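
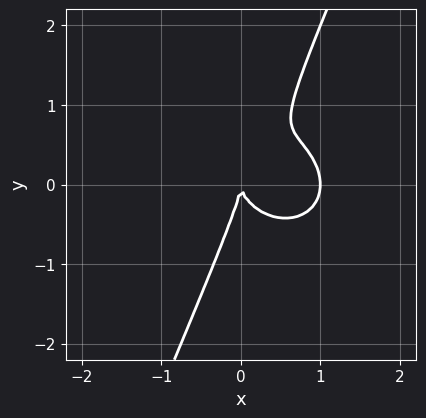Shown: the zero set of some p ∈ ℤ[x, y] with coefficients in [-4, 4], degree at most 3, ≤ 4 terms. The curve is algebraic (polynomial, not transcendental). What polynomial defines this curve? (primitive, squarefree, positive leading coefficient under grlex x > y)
2*x^3 + 2*x*y^2 - y^3 - 2*x^2

1. Degree: a generic line meets the curve in up to 3 points, so deg p = 3.
2. From the axis intercepts and sections: the x-axis gridline crossings are at x ∈ {0, 1}; it meets the y-axis at y = 0 (among the integer gridlines).
3. Together with the visible shape, these determine p as stated.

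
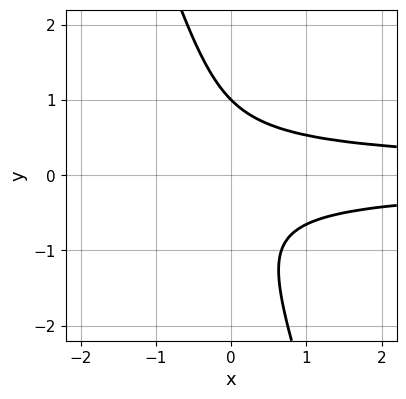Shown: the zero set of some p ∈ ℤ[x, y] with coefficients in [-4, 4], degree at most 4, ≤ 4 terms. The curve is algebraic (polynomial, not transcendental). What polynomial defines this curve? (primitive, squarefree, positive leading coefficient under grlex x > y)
First, deg p = 3. No degree-2 curve has this shape.
Then, against the integer gridlines: it crosses the y-axis at the gridline y = 1; it misses every integer gridline on the x-axis.
Finally, putting this together gives p.

3*x*y^2 + y^3 - 1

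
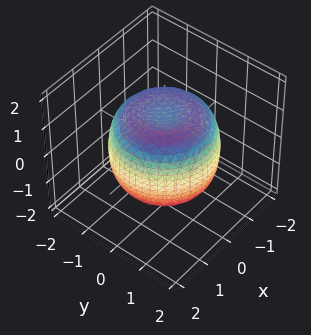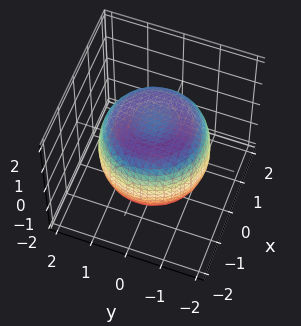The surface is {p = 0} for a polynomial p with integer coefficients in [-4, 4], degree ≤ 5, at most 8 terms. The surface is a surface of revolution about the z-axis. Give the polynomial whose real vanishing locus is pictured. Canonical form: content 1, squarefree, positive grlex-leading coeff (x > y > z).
2*x^4 + 4*x^2*y^2 + 2*y^4 - 3*x^2 - 3*y^2 + 3*z^2 - 3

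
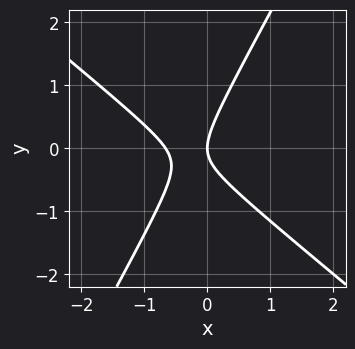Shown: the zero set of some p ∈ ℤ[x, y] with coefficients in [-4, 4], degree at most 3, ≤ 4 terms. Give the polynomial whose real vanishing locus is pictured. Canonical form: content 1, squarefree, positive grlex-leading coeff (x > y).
3*x^2 + 2*x*y - 2*y^2 + 2*x

(a) Degree: the shape is more complex than any degree-1 curve, so deg p = 2.
(b) From the axis intercepts and sections: it crosses the x-axis at the gridline x = 0; it meets the y-axis at y = 0 (among the integer gridlines).
(c) These observations pin down the coefficients.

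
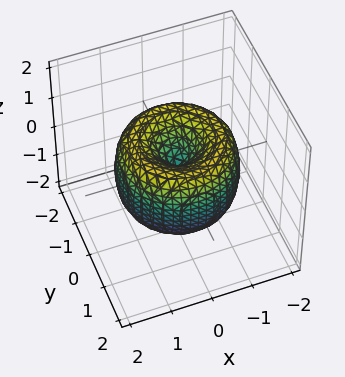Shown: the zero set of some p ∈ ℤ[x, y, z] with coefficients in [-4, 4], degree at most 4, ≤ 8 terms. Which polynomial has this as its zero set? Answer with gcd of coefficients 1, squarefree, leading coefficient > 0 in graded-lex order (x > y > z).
x^4 + 2*x^2*y^2 + y^4 - 2*x^2 - 2*y^2 + z^2

First, degree: the shape is more complex than any degree-3 surface, so deg p = 4.
Next, symmetry: the surface is invariant under rotation about z: p = q(x² + y², z).
Then, checking where it meets the axes: it crosses the x-axis at the gridline x = 0; a circular section at z = -1 has radius exactly 1; one y-axis crossing is at y = 0; it meets the z-axis at z = 0 (among the integer gridlines).
Finally, the integer polynomial consistent with all of this is the stated p.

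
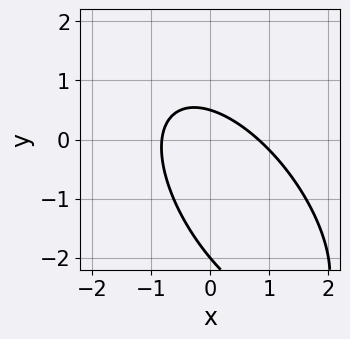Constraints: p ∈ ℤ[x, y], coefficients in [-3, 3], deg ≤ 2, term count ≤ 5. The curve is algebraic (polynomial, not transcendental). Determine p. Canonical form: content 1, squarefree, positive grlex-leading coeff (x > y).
1. Degree: a generic line meets the curve in up to 2 points, so deg p = 2.
2. From the visible intercepts: one y-axis crossing is at y = -2.
3. Fitting integer coefficients to these (and the overall shape) gives p.

3*x^2 + 3*x*y + 2*y^2 + 3*y - 2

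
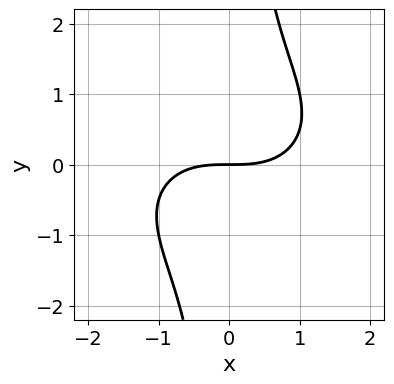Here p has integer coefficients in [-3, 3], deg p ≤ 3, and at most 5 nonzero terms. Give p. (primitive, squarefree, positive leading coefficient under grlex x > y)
deg p = 3.
Observable constraints: one x-axis crossing is at x = 0; it meets the y-axis at y = 0 (among the integer gridlines).
These observations pin down the coefficients.

x^3 + 2*x*y^2 - 3*y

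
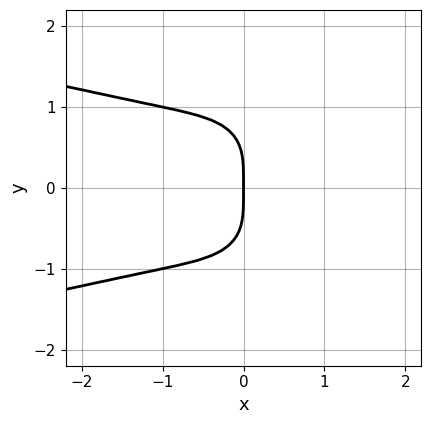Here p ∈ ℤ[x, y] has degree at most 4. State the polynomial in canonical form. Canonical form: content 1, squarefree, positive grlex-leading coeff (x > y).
3*x^2*y^2 + 2*y^4 + 2*x^3 + 3*x

deg p = 4. No degree-3 curve has this shape.
Symmetries: mirror symmetry y ↦ −y ⇒ only even powers of y.
Against the integer gridlines: one y-axis crossing is at y = 0; it meets the x-axis at x = 0 (among the integer gridlines).
Together with the visible shape, these determine p as stated.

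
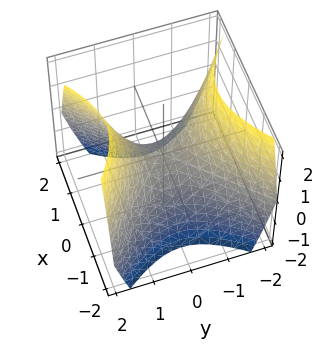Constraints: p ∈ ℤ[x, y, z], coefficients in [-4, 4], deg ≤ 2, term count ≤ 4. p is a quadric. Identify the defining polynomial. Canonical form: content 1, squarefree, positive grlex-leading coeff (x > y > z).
Degree: a saddle surface; a quadric, so deg p = 2.
Symmetries: mirror symmetry y ↦ −y ⇒ only even powers of y; it's symmetric under x → −x, forcing even powers of x.
From the visible intercepts: one y-axis crossing is at y = 0; it meets the x-axis at x = 0 (among the integer gridlines); it crosses the z-axis at the gridline z = 0.
Fitting integer coefficients to these (and the overall shape) gives p.

x^2 - y^2 + z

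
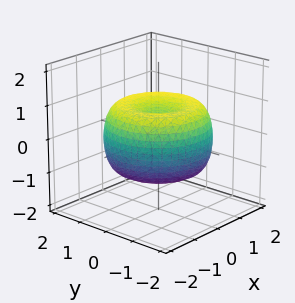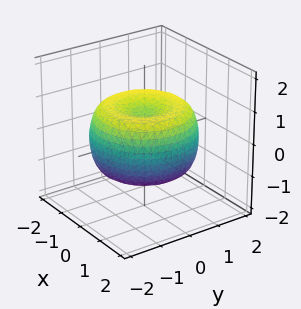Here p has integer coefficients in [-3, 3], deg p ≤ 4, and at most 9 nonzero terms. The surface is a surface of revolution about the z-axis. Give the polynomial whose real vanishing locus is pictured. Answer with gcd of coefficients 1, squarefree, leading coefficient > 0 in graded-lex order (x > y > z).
x^4 + 2*x^2*y^2 + y^4 - 2*x^2 - 2*y^2 + 2*z^2 - 1

The degree is 4 — no degree-3 surface has this shape.
Symmetries: every cross-section ⟂ z is a circle, so x, y appear only via x² + y².
Reading off the gridlines: a circular section at z = 1 has radius exactly 1.
These observations pin down the coefficients.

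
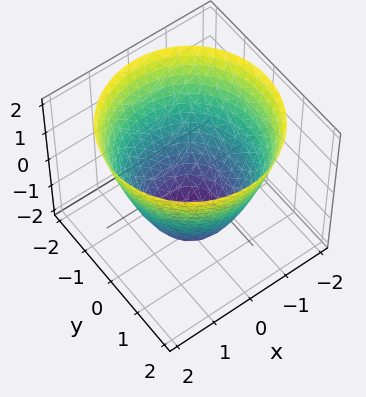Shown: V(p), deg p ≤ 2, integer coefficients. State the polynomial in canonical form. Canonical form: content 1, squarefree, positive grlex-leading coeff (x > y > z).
x^2 + y^2 - z - 2

deg p = 2.
Symmetries: the surface is invariant under rotation about z: p = q(x² + y², z).
From the visible intercepts: it meets the z-axis at z = -2 (among the integer gridlines); a circular section at z = -1 has radius exactly 1.
Putting this together gives p.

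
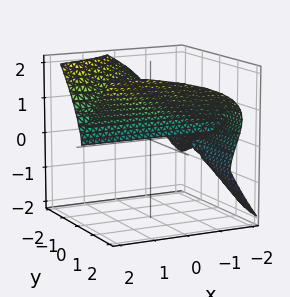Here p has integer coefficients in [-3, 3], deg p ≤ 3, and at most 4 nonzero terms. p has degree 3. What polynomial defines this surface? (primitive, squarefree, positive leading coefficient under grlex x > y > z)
1. The degree is 3 — no degree-2 surface has this shape.
2. From the visible intercepts: it crosses the z-axis at the gridline z = 0; the visible x-axis segment lies entirely on the surface.
3. Together with the visible shape, these determine p as stated.

2*x*y^2 - x*y*z - 2*z^3 + 3*y^2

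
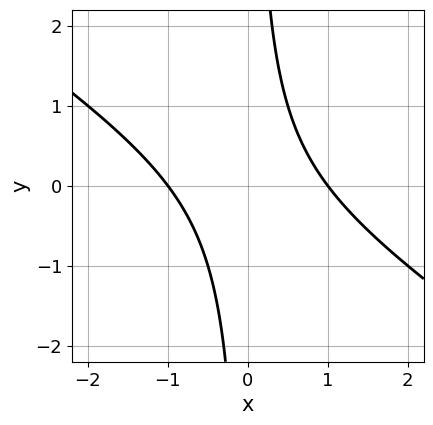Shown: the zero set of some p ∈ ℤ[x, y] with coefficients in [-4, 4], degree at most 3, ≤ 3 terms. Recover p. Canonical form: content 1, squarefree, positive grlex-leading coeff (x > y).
2*x^2 + 3*x*y - 2

1. Degree: a generic line meets the curve in up to 2 points, so deg p = 2.
2. From the visible intercepts: the curve avoids every integer y-axis point in the box; the x-axis gridline crossings are at x ∈ {-1, 1}.
3. Fitting integer coefficients to these (and the overall shape) gives p.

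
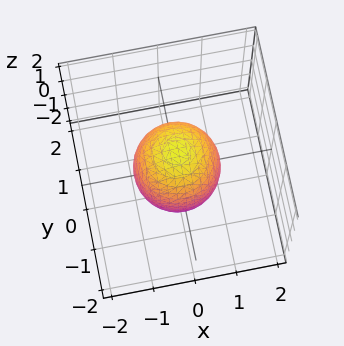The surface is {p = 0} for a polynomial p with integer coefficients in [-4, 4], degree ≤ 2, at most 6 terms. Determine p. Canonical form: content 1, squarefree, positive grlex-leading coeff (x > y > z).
First, the degree is 2 — no degree-1 surface has this shape.
Then, symmetry: the z-axis is an axis of rotation, so x and y enter only as x² + y².
Next, against the integer gridlines: the x-axis gridline crossings are at x ∈ {-1, 1}; a circular section at z = 1 has radius between 0 and 1; the y-axis gridline crossings are at y ∈ {-1, 1}.
Finally, matching integer coefficients to the picture gives p.

2*x^2 + 2*y^2 + z^2 - 2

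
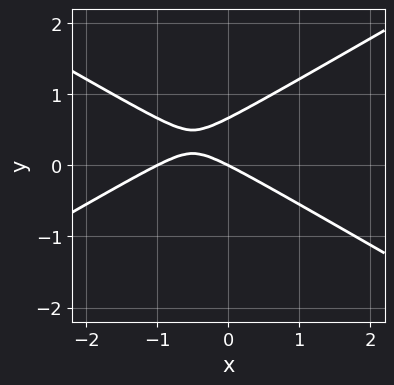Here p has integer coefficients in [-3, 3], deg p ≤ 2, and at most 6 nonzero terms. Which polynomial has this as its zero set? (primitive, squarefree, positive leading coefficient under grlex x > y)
x^2 - 3*y^2 + x + 2*y

First, deg p = 2. A generic line meets the curve in up to 2 points.
Next, from the visible intercepts: it crosses the y-axis at the gridline y = 0; the x-axis gridline crossings are at x ∈ {-1, 0}.
Finally, matching integer coefficients to the picture gives p.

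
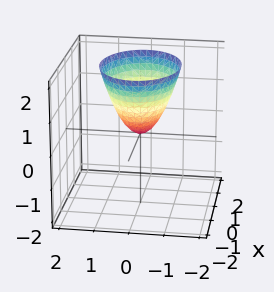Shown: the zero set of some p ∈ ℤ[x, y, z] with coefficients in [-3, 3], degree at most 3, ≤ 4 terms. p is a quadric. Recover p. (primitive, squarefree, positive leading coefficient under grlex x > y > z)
(a) The degree is 2 — a single bowl opening along one axis; a quadric.
(b) Symmetries: it's symmetric under x → −x, forcing even powers of x; the y ↦ −y reflection is a symmetry, so y appears only in even powers.
(c) Against the integer gridlines: it meets the x-axis at x = 0 (among the integer gridlines); it crosses the z-axis at the gridline z = 0; one y-axis crossing is at y = 0.
(d) Matching integer coefficients to the picture gives p.

2*x^2 + 3*y^2 - 2*z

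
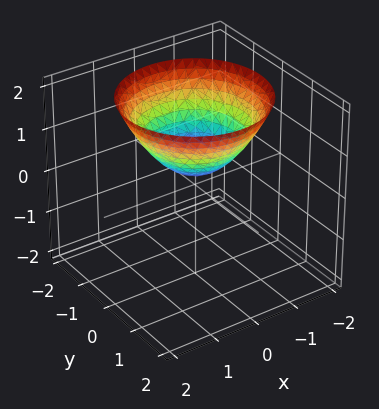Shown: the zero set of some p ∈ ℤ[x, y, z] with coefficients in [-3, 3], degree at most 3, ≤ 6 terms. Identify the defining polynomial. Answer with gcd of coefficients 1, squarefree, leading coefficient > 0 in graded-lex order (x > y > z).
2*x^2 + 2*y^2 - 3*z + 1

First, the degree is 2 — a generic line meets the surface in up to 2 points.
Next, by symmetry, the surface is invariant under rotation about z: p = q(x² + y², z).
Then, observable constraints: the surface avoids every integer y-axis point in the box; it misses every integer gridline on the x-axis.
Finally, matching integer coefficients to the picture gives p.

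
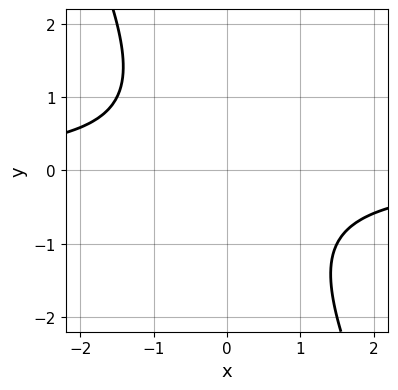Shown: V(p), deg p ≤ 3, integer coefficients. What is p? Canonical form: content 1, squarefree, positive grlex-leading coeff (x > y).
(a) deg p = 2. The shape is more complex than any degree-1 curve.
(b) From the axis intercepts and sections: no y-intercept at any integer in the box; the curve avoids every integer x-axis point in the box.
(c) Matching integer coefficients to the picture gives p.

2*x*y + y^2 + 2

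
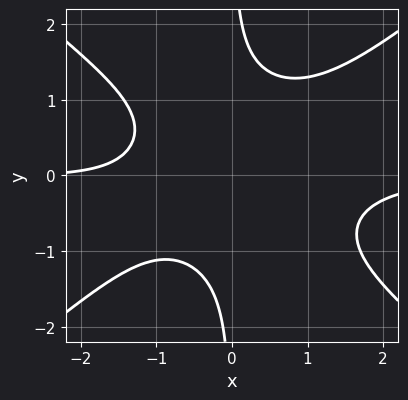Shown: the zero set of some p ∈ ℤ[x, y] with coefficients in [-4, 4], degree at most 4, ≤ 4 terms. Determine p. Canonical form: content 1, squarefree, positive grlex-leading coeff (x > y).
2*x^3*y - 3*x*y^3 + x + 3

1. Degree: the shape is more complex than any degree-3 curve, so deg p = 4.
2. From the visible intercepts: it misses every integer gridline on the y-axis; the curve avoids every integer x-axis point in the box.
3. Fitting integer coefficients to these (and the overall shape) gives p.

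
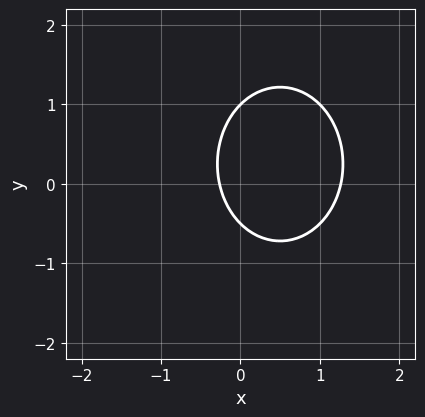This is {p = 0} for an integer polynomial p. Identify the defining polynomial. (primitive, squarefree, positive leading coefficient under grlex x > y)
1. Degree: the shape is more complex than any degree-1 curve, so deg p = 2.
2. From the visible intercepts: it meets the y-axis at y = 1 (among the integer gridlines).
3. Fitting integer coefficients to these (and the overall shape) gives p.

3*x^2 + 2*y^2 - 3*x - y - 1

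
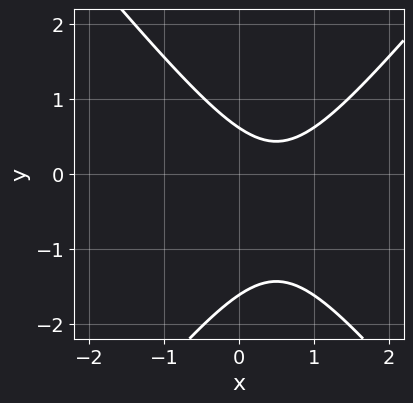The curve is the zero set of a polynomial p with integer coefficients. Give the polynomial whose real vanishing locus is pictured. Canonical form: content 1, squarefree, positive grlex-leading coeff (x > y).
First, deg p = 2. A generic line meets the curve in up to 2 points.
Then, from the axis intercepts and sections: it misses every integer gridline on the x-axis.
Finally, putting this together gives p.

3*x^2 - 2*y^2 - 3*x - 2*y + 2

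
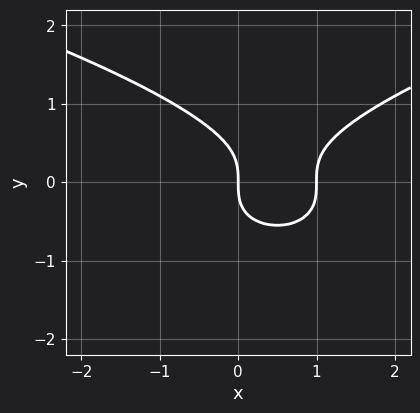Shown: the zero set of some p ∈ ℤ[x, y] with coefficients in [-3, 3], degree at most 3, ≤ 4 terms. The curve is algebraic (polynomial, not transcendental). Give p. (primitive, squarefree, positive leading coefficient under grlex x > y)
First, degree: no degree-2 curve has this shape, so deg p = 3.
Next, against the integer gridlines: among the integer gridlines, it crosses the x-axis at x ∈ {0, 1}; it crosses the y-axis at the gridline y = 0.
Finally, matching integer coefficients to the picture gives p.

3*y^3 - 2*x^2 + 2*x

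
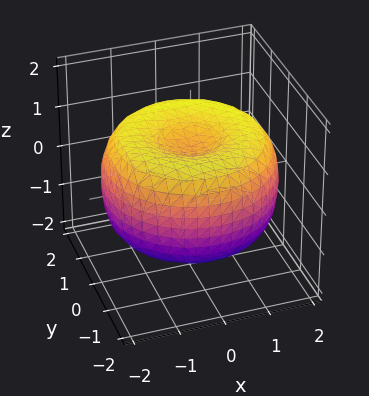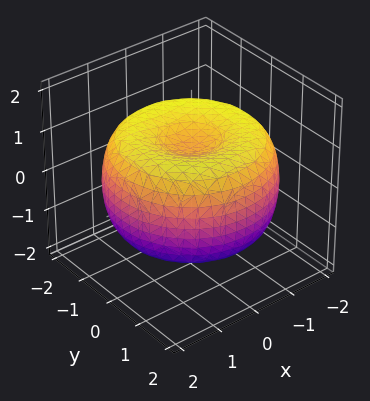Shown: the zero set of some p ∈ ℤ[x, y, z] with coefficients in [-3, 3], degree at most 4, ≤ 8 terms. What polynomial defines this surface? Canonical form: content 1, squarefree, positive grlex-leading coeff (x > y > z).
x^4 + 2*x^2*y^2 + y^4 - 3*x^2 - 3*y^2 + 3*z^2 - 2

The degree is 4 — a generic line meets the surface in up to 4 points.
Symmetries: the z-axis is an axis of rotation, so x and y enter only as x² + y².
From the axis intercepts and sections: a circular section at z = -1 has radius between 0 and 1.
Matching integer coefficients to the picture gives p.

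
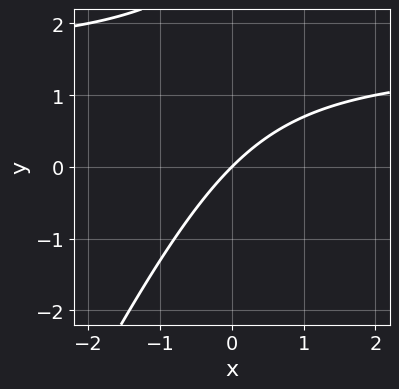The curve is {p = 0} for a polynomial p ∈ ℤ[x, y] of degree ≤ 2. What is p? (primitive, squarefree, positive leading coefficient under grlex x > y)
First, deg p = 2.
Then, against the integer gridlines: it crosses the y-axis at the gridline y = 0; it meets the x-axis at x = 0 (among the integer gridlines).
Finally, together with the visible shape, these determine p as stated.

2*x*y - y^2 - 3*x + 3*y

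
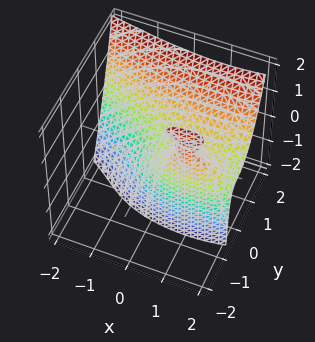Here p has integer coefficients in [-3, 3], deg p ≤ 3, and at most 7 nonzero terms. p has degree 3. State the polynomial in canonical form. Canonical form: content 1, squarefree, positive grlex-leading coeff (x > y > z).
The degree is 3 — a generic line meets the surface in up to 3 points.
Checking where it meets the axes: it crosses the y-axis at the gridline y = 0; it meets the z-axis at z = 0 (among the integer gridlines); the x-axis gridline crossings are at x ∈ {0, 2}.
Solving for integer coefficients yields p as stated.

3*y^3 - x^2 - 3*y*z + 2*x - 2*z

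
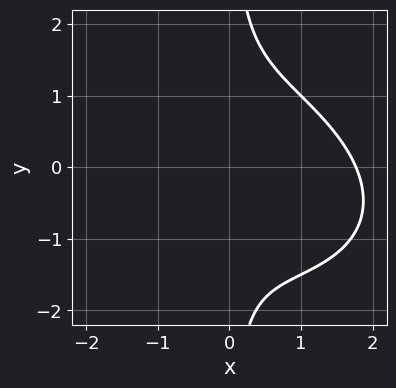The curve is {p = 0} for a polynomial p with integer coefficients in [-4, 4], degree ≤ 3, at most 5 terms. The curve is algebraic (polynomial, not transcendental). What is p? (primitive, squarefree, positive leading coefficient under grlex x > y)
(a) Degree: the shape is more complex than any degree-2 curve, so deg p = 3.
(b) From the axis intercepts and sections: no y-intercept at any integer in the box.
(c) Fitting integer coefficients to these (and the overall shape) gives p.

x^3 + x^2*y + 2*x*y^2 - 2*x - 2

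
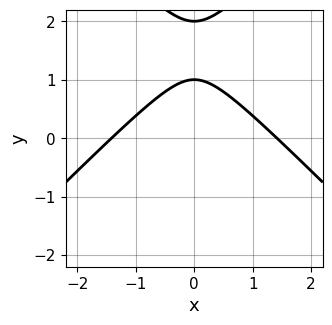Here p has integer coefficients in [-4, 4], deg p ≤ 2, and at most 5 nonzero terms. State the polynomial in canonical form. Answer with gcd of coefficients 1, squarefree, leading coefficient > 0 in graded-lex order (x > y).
x^2 - y^2 + 3*y - 2

1. Degree: a generic line meets the curve in up to 2 points, so deg p = 2.
2. Symmetries: mirror symmetry x ↦ −x ⇒ only even powers of x.
3. Observable constraints: among the integer gridlines, it crosses the y-axis at y ∈ {1, 2}.
4. Solving for integer coefficients yields p as stated.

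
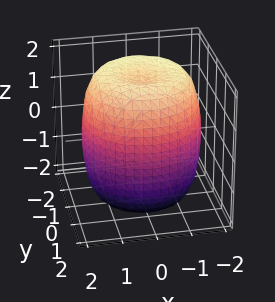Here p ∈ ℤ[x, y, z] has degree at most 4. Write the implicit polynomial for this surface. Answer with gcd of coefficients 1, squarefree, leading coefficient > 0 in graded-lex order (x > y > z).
1. deg p = 4. No degree-3 surface has this shape.
2. Symmetries: rotational symmetry about the z-axis ⇒ p depends on x, y only through x² + y².
3. From the visible intercepts: a circular section at z = 2 has radius exactly 1.
4. Matching integer coefficients to the picture gives p.

x^4 + 2*x^2*y^2 + y^4 - 2*x^2 - 2*y^2 + z^2 - 3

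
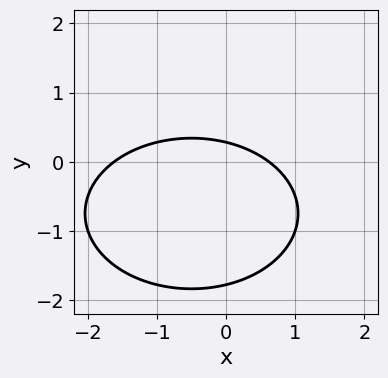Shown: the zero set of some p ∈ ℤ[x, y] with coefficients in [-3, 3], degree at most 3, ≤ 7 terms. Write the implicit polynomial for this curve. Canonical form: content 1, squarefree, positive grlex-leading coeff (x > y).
x^2 + 2*y^2 + x + 3*y - 1

(a) The degree is 2 — a generic line meets the curve in up to 2 points.
(b) Matching integer coefficients to the picture gives p.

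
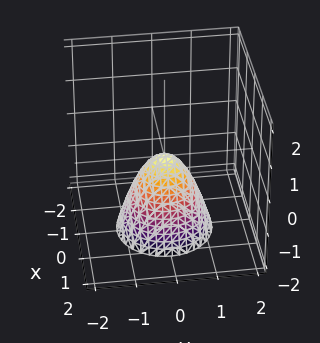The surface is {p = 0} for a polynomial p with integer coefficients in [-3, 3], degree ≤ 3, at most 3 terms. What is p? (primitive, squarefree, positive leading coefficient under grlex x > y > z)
3*x^2 + 3*y^2 + 2*z

The degree is 2 — a paraboloid; a quadric.
Symmetry: the z-axis is an axis of rotation, so x and y enter only as x² + y².
Reading off the gridlines: a circular section at z = -2 has radius between 1 and 2; it meets the z-axis at z = 0 (among the integer gridlines); one y-axis crossing is at y = 0.
Together with the visible shape, these determine p as stated.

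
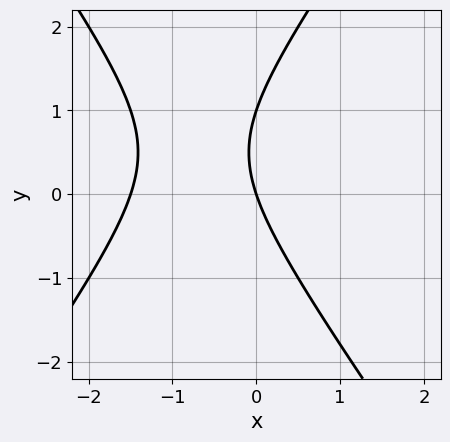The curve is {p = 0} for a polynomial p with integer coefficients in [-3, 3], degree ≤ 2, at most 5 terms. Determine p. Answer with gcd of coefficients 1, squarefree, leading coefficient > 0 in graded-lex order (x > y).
2*x^2 - y^2 + 3*x + y

(a) Degree: a generic line meets the curve in up to 2 points, so deg p = 2.
(b) Reading off the gridlines: one x-axis crossing is at x = 0; the y-axis gridline crossings are at y ∈ {0, 1}.
(c) Assembling these constraints gives the stated polynomial.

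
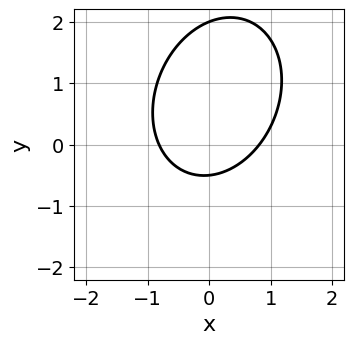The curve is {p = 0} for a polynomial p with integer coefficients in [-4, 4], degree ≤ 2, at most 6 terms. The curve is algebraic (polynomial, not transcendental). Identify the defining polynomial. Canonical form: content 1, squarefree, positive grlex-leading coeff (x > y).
3*x^2 - x*y + 2*y^2 - 3*y - 2

First, degree: a generic line meets the curve in up to 2 points, so deg p = 2.
Then, from the axis intercepts and sections: it crosses the y-axis at the gridline y = 2.
Finally, fitting integer coefficients to these (and the overall shape) gives p.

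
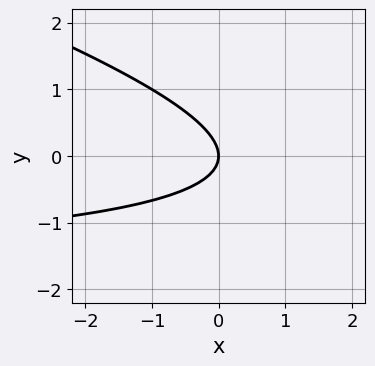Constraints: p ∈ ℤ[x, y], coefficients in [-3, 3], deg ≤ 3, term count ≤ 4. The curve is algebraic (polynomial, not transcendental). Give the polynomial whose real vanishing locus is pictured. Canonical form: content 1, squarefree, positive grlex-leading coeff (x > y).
Degree: the shape is more complex than any degree-1 curve, so deg p = 2.
Against the integer gridlines: it meets the x-axis at x = 0 (among the integer gridlines); it meets the y-axis at y = 0 (among the integer gridlines).
Assembling these constraints gives the stated polynomial.

x*y + 3*y^2 + 2*x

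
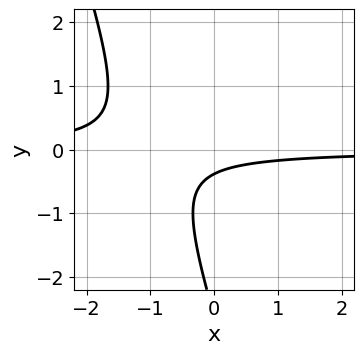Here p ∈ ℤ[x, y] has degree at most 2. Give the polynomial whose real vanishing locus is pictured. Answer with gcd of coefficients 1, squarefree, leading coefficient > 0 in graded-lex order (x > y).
3*x*y + y^2 + 3*y + 1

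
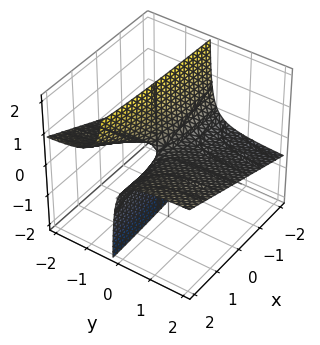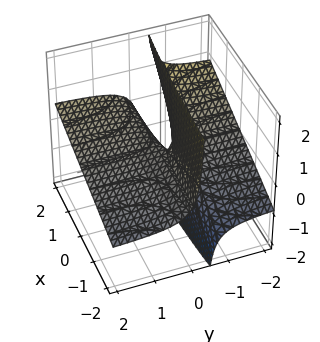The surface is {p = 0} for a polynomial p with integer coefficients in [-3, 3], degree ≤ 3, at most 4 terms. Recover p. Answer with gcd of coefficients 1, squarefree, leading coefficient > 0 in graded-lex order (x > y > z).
First, the degree is 2 — no degree-1 surface has this shape.
Next, from the axis intercepts and sections: one z-axis crossing is at z = 0; every point of the x-axis in the box is on the surface; the visible y-axis segment lies entirely on the surface.
Finally, these observations pin down the coefficients.

x*y - 3*y*z - z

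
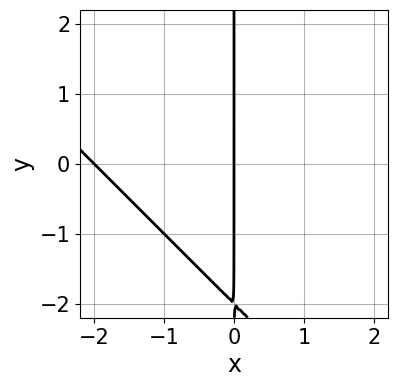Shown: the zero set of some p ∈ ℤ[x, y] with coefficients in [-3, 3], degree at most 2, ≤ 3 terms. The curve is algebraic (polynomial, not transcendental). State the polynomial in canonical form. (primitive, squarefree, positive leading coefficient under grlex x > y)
x^2 + x*y + 2*x

The degree is 2 — no degree-1 curve has this shape.
Reading off the gridlines: every point of the y-axis in the box is on the curve; among the integer gridlines, it crosses the x-axis at x ∈ {-2, 0}.
Together with the visible shape, these determine p as stated.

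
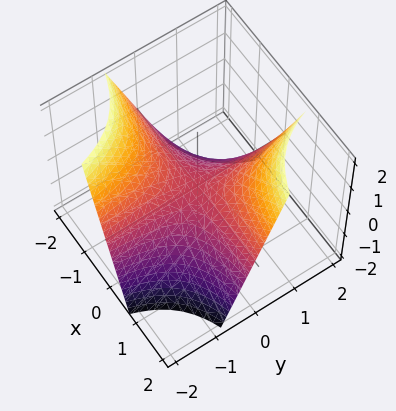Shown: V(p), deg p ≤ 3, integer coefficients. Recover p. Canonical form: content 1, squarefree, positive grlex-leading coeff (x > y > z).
4*x*y - 3*z

The degree is 2 — the shape is more complex than any degree-1 surface.
From the visible intercepts: it crosses the z-axis at the gridline z = 0; the visible y-axis segment lies entirely on the surface; every point of the x-axis in the box is on the surface.
Putting this together gives p.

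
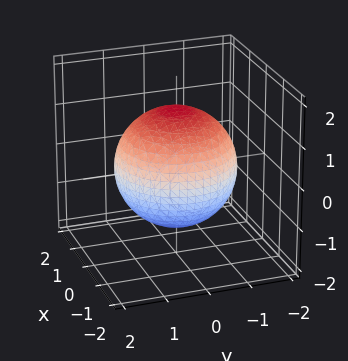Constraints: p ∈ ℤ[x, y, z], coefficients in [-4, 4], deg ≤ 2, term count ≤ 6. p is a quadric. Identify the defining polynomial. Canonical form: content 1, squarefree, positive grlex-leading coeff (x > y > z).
The degree is 2 — a closed, bounded, convex surface; a quadric.
Symmetry: the z-axis is an axis of rotation, so x and y enter only as x² + y²; mirror symmetry z ↦ −z ⇒ only even powers of z.
From the visible intercepts: a circular section at z = 1 has radius exactly 1.
Solving for integer coefficients yields p as stated.

x^2 + y^2 + z^2 - 2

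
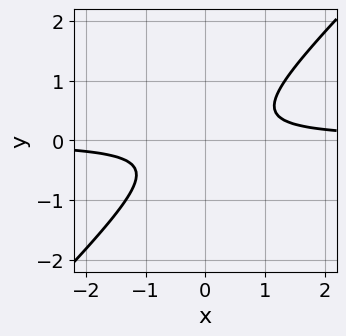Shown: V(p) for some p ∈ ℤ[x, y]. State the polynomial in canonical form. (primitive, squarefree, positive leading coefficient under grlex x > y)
3*x*y - 3*y^2 - 1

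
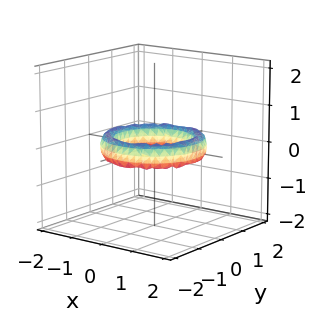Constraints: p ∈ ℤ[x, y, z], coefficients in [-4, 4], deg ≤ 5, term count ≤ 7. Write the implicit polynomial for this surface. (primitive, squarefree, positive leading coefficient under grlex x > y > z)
First, deg p = 4. No degree-3 surface has this shape.
Next, by symmetry, the z-axis is an axis of rotation, so x and y enter only as x² + y².
Next, against the integer gridlines: it misses every integer gridline on the z-axis; a circular section at z = 0 has radius exactly 1; the x-axis gridline crossings are at x ∈ {-1, 1}; the y-axis gridline crossings are at y ∈ {-1, 1}.
Finally, these observations pin down the coefficients.

x^4 + 2*x^2*y^2 + y^4 - 3*x^2 - 3*y^2 + 2*z^2 + 2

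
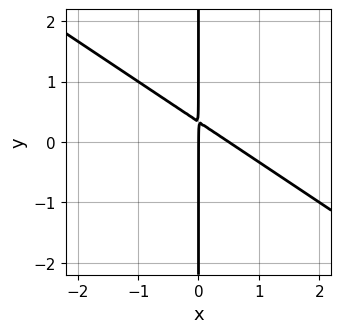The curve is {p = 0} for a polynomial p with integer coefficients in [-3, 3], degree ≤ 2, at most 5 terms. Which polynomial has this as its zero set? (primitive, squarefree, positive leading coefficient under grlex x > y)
(a) Degree: the shape is more complex than any degree-1 curve, so deg p = 2.
(b) Reading off the gridlines: the visible y-axis segment lies entirely on the curve; it meets the x-axis at x = 0 (among the integer gridlines).
(c) Matching integer coefficients to the picture gives p.

2*x^2 + 3*x*y - x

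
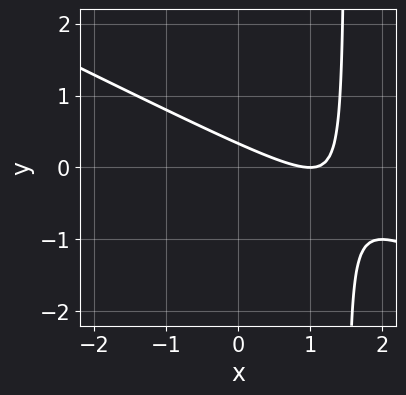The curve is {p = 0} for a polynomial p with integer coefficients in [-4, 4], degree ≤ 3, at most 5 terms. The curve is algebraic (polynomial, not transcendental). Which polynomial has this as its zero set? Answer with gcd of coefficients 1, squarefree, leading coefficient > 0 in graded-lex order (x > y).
x^2 + 2*x*y - 2*x - 3*y + 1

First, the degree is 2 — no degree-1 curve has this shape.
Next, from the axis intercepts and sections: it meets the x-axis at x = 1 (among the integer gridlines).
Finally, fitting integer coefficients to these (and the overall shape) gives p.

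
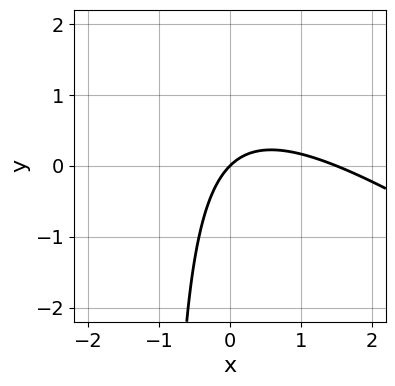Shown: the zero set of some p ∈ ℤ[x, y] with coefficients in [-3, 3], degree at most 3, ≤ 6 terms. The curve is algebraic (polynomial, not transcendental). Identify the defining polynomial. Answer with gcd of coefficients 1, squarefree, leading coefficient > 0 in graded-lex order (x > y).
2*x^2 + 3*x*y - 3*x + 3*y

(a) deg p = 2. No degree-1 curve has this shape.
(b) From the axis intercepts and sections: one y-axis crossing is at y = 0; it crosses the x-axis at the gridline x = 0.
(c) Matching integer coefficients to the picture gives p.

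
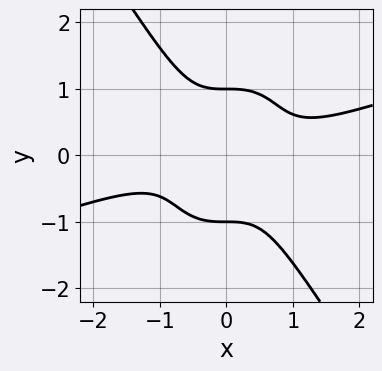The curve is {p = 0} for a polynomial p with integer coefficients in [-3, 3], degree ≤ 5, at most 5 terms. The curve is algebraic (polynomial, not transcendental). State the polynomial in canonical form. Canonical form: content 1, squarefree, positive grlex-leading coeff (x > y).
1. Degree: the shape is more complex than any degree-3 curve, so deg p = 4.
2. From the axis intercepts and sections: it misses every integer gridline on the x-axis; the y-axis gridline crossings are at y ∈ {-1, 1}.
3. Putting this together gives p.

x^4 - 3*x^3*y - y^4 + 1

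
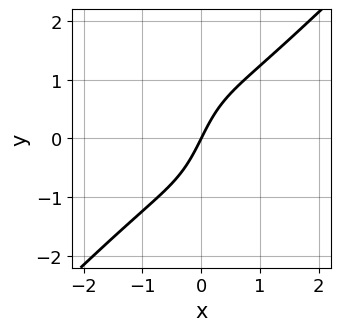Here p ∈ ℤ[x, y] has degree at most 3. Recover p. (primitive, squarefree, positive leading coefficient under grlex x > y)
1. deg p = 3. No degree-2 curve has this shape.
2. From the axis intercepts and sections: it meets the x-axis at x = 0 (among the integer gridlines); one y-axis crossing is at y = 0.
3. These observations pin down the coefficients.

2*x^3 - x^2*y - x*y^2 + 2*x - y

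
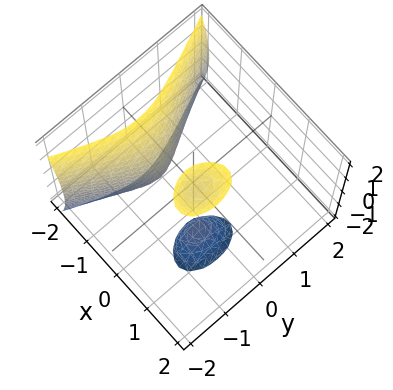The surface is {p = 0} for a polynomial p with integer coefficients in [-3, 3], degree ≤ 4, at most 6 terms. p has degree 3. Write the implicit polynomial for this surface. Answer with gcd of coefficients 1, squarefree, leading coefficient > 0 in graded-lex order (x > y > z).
First, I count 3 distinct pieces.
Next, degree: the shape is more complex than any degree-2 surface, so deg p = 3.
Then, from the visible intercepts: it misses every integer gridline on the y-axis; no z-intercept at any integer in the box.
Finally, putting this together gives p.

3*x^3 - x*z^2 + 3*y^2 + 2*y + 1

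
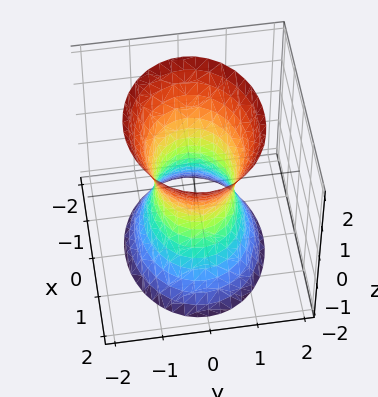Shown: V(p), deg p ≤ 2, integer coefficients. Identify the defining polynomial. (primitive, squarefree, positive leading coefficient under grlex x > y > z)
deg p = 2. An hourglass — one-sheet hyperboloid; a quadric.
Symmetries: the y ↦ −y reflection is a symmetry, so y appears only in even powers; mirror symmetry x ↦ −x ⇒ only even powers of x; mirror symmetry z ↦ −z ⇒ only even powers of z.
Reading off the gridlines: among the integer gridlines, it crosses the x-axis at x ∈ {-1, 1}; it misses every integer gridline on the z-axis.
Fitting integer coefficients to these (and the overall shape) gives p.

2*x^2 + 3*y^2 - z^2 - 2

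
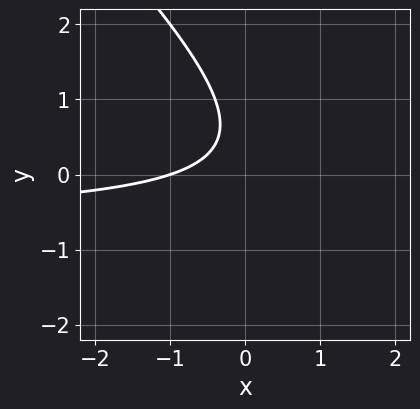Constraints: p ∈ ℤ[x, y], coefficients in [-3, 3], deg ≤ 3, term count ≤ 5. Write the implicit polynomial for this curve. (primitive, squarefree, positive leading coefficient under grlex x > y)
3*x*y + 3*y^2 + 2*x - 3*y + 2

1. deg p = 2. The shape is more complex than any degree-1 curve.
2. From the axis intercepts and sections: no y-intercept at any integer in the box; it meets the x-axis at x = -1 (among the integer gridlines).
3. The integer polynomial consistent with all of this is the stated p.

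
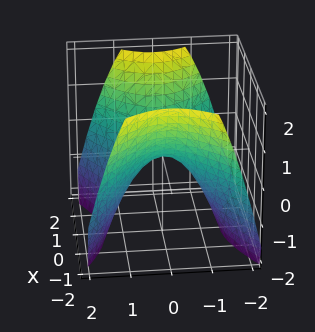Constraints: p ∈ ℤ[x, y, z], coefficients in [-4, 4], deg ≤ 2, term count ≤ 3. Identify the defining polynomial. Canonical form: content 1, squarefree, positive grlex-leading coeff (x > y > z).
(a) Degree: a hyperbolic paraboloid; a quadric, so deg p = 2.
(b) Symmetries: it's symmetric under x → −x, forcing even powers of x; it's symmetric under y → −y, forcing even powers of y.
(c) Checking where it meets the axes: one x-axis crossing is at x = 0; it meets the z-axis at z = 0 (among the integer gridlines); it meets the y-axis at y = 0 (among the integer gridlines).
(d) Together with the visible shape, these determine p as stated.

2*x^2 - 3*y^2 - 3*z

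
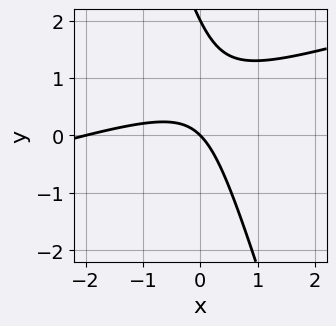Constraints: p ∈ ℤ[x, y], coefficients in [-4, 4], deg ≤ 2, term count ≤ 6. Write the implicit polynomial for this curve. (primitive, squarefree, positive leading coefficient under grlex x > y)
x^2 - 3*x*y - y^2 + 2*x + 2*y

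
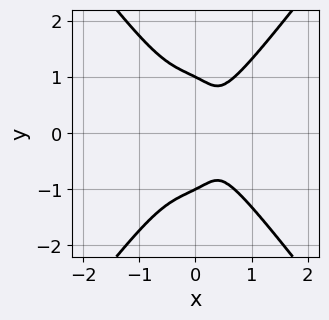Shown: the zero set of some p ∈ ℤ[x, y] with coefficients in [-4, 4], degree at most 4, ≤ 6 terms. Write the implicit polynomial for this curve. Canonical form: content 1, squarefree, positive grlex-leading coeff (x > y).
First, the degree is 4 — the shape is more complex than any degree-3 curve.
Next, symmetries: mirror symmetry y ↦ −y ⇒ only even powers of y.
Then, checking where it meets the axes: among the integer gridlines, it crosses the y-axis at y ∈ {-1, 1}.
Finally, assembling these constraints gives the stated polynomial.

3*x^4 - y^4 - x*y^2 + y^2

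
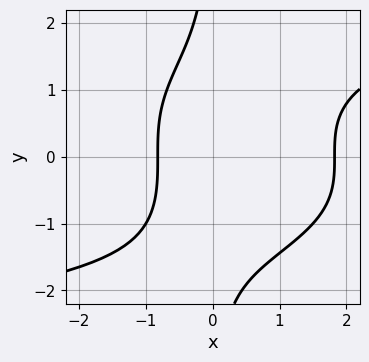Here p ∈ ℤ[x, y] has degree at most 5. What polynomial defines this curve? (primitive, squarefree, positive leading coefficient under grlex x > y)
Degree: a generic line meets the curve in up to 4 points, so deg p = 4.
From the visible intercepts: it misses every integer gridline on the y-axis.
Fitting integer coefficients to these (and the overall shape) gives p.

x*y^3 - 2*x^2 + 2*x + 3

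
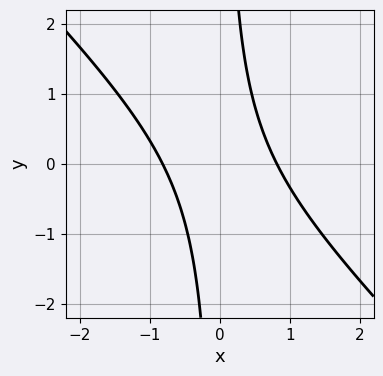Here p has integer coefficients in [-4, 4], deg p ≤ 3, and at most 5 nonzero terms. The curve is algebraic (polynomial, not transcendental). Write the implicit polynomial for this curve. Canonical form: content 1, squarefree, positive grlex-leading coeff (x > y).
(a) The degree is 2 — the shape is more complex than any degree-1 curve.
(b) Checking where it meets the axes: the curve avoids every integer y-axis point in the box.
(c) The integer polynomial consistent with all of this is the stated p.

3*x^2 + 3*x*y - 2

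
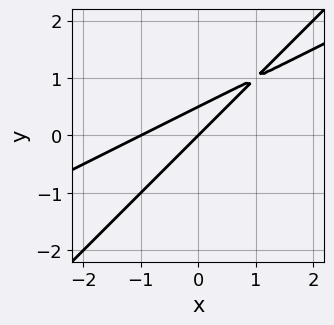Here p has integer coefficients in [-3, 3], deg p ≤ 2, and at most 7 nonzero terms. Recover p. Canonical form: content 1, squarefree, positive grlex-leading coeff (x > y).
x^2 - 3*x*y + 2*y^2 + x - y

(a) Degree: a generic line meets the curve in up to 2 points, so deg p = 2.
(b) From the visible intercepts: it meets the y-axis at y = 0 (among the integer gridlines); the x-axis gridline crossings are at x ∈ {-1, 0}.
(c) Fitting integer coefficients to these (and the overall shape) gives p.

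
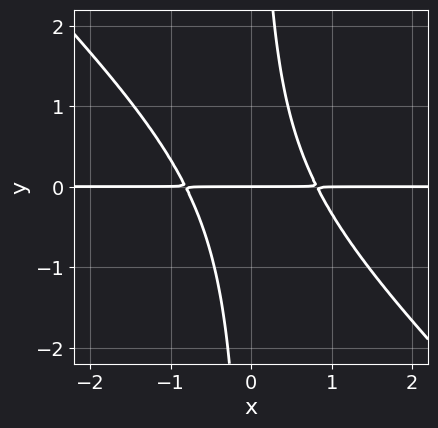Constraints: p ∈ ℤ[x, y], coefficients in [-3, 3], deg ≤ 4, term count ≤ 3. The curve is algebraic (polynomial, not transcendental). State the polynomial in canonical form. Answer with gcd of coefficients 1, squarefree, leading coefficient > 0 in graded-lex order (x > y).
3*x^2*y + 3*x*y^2 - 2*y

(a) The degree is 3 — the shape is more complex than any degree-2 curve.
(b) From the visible intercepts: every point of the x-axis in the box is on the curve; one y-axis crossing is at y = 0.
(c) Matching integer coefficients to the picture gives p.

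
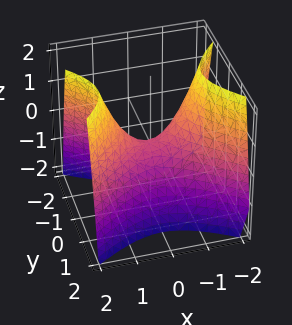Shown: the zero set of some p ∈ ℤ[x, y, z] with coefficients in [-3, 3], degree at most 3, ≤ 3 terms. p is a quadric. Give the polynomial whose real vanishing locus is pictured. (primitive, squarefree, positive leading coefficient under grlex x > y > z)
1. Degree: a saddle surface; a quadric, so deg p = 2.
2. Symmetries: it's symmetric under x → −x, forcing even powers of x; mirror symmetry y ↦ −y ⇒ only even powers of y.
3. Observable constraints: one z-axis crossing is at z = 0; one y-axis crossing is at y = 0; it meets the x-axis at x = 0 (among the integer gridlines).
4. Matching integer coefficients to the picture gives p.

2*x^2 - 3*y^2 - 2*z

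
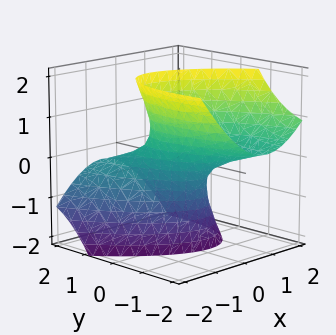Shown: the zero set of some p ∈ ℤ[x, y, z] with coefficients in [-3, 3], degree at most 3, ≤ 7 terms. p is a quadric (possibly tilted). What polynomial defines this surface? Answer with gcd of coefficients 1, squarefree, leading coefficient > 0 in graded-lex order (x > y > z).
Degree: no degree-1 surface has this shape, so deg p = 2.
Reading off the gridlines: no z-intercept at any integer in the box; among the integer gridlines, it crosses the y-axis at y ∈ {-1, 1}.
Assembling these constraints gives the stated polynomial.

3*x^2 + 2*x*y + y^2 + 3*y*z - z^2 - 1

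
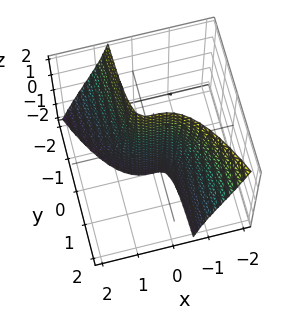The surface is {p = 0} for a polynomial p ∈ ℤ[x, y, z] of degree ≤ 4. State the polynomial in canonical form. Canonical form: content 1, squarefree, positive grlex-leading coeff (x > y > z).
The degree is 3 — a generic line meets the surface in up to 3 points.
Observable constraints: the visible z-axis segment lies entirely on the surface; one x-axis crossing is at x = 0.
Putting this together gives p.

3*x^3 - 2*x*y*z + 3*y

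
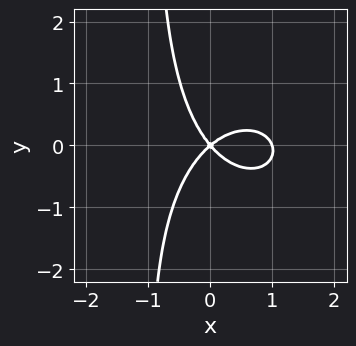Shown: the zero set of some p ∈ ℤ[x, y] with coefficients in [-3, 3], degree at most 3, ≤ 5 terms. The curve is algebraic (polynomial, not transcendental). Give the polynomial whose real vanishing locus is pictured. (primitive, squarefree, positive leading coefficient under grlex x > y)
3*x^3 + 3*x*y^2 - 3*x^2 + x*y + 3*y^2

First, degree: the shape is more complex than any degree-2 curve, so deg p = 3.
Next, reading off the gridlines: one y-axis crossing is at y = 0; the x-axis gridline crossings are at x ∈ {0, 1}.
Finally, fitting integer coefficients to these (and the overall shape) gives p.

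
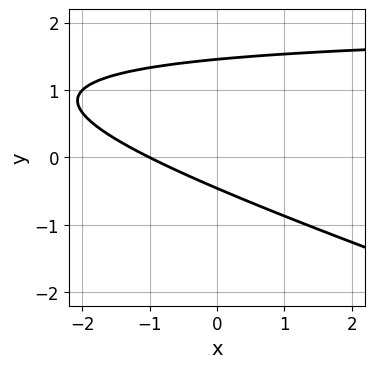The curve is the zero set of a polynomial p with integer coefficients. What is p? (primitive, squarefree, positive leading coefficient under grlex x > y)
1. Degree: a generic line meets the curve in up to 2 points, so deg p = 2.
2. From the visible intercepts: it meets the x-axis at x = -1 (among the integer gridlines).
3. Putting this together gives p.

x*y + 3*y^2 - 2*x - 3*y - 2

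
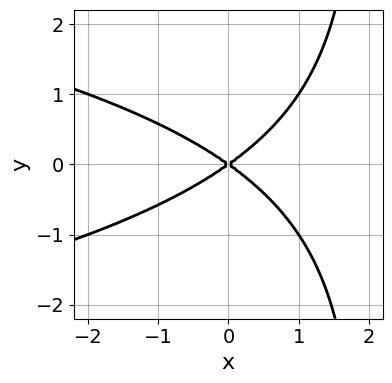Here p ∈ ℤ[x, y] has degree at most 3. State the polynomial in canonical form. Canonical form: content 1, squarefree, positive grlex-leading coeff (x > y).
The degree is 3 — no degree-2 curve has this shape.
Symmetries: the y ↦ −y reflection is a symmetry, so y appears only in even powers.
Reading off the gridlines: one x-axis crossing is at x = 0; it meets the y-axis at y = 0 (among the integer gridlines).
Solving for integer coefficients yields p as stated.

x*y^2 + x^2 - 2*y^2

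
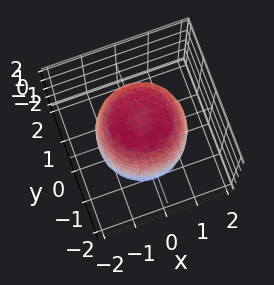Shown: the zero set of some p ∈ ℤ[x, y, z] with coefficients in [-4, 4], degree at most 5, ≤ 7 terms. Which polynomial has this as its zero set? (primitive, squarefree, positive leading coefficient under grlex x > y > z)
First, deg p = 4. A generic line meets the surface in up to 4 points.
Then, symmetry: every cross-section ⟂ z is a circle, so x, y appear only via x² + y².
Next, from the visible intercepts: a circular section at z = 1 has radius between 1 and 2.
Finally, putting this together gives p.

2*x^4 + 4*x^2*y^2 + 2*y^4 - 2*x^2 - 2*y^2 + z^2 - 3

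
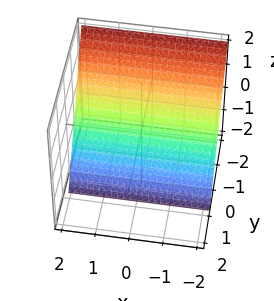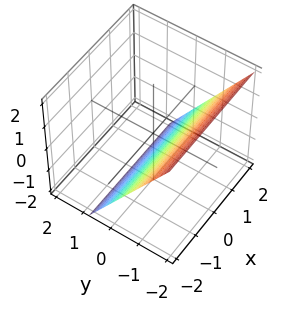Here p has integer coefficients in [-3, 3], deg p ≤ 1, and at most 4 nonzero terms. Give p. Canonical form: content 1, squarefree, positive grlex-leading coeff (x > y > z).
First, degree: the surface is flat (a plane), so deg p = 1.
Then, checking where it meets the axes: one z-axis crossing is at z = -1; the surface avoids every integer x-axis point in the box.
Finally, matching integer coefficients to the picture gives p.

3*y + 2*z + 2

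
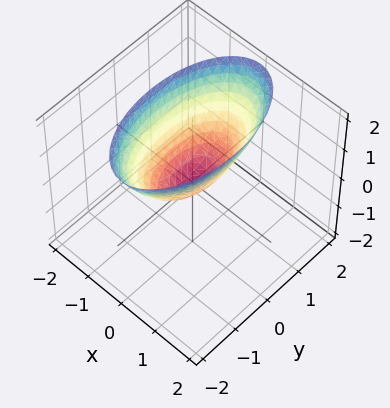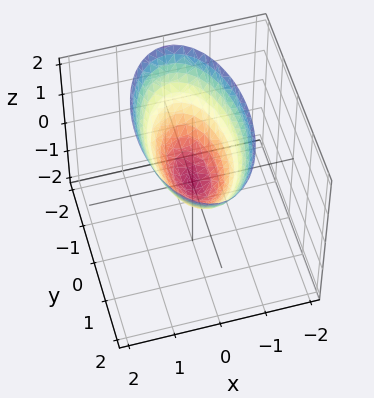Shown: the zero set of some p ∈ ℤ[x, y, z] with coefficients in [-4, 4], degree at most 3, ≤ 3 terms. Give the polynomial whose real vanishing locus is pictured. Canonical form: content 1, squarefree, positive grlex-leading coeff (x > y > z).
First, deg p = 2. A paraboloid; a quadric.
Next, symmetries: it's symmetric under x → −x, forcing even powers of x; it's symmetric under y → −y, forcing even powers of y.
Next, checking where it meets the axes: one x-axis crossing is at x = 0; one y-axis crossing is at y = 0.
Finally, solving for integer coefficients yields p as stated.

3*x^2 + y^2 - 2*z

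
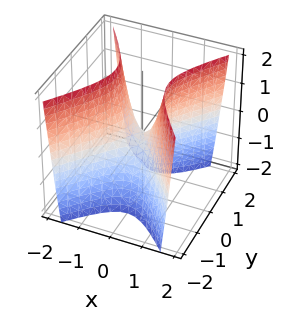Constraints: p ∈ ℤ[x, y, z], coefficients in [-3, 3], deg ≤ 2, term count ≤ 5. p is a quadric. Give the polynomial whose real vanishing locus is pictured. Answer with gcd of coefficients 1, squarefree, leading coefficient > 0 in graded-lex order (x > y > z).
1. Degree: a hyperbolic paraboloid; a quadric, so deg p = 2.
2. Symmetries: mirror symmetry y ↦ −y ⇒ only even powers of y; mirror symmetry x ↦ −x ⇒ only even powers of x.
3. Reading off the gridlines: it meets the x-axis at x = 0 (among the integer gridlines); it crosses the z-axis at the gridline z = 0; one y-axis crossing is at y = 0.
4. Putting this together gives p.

3*x^2 - 2*y^2 - z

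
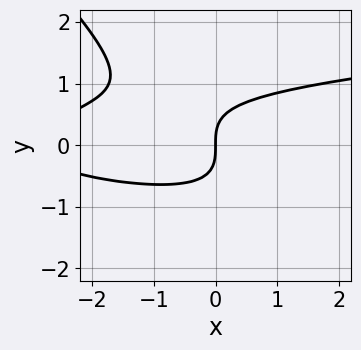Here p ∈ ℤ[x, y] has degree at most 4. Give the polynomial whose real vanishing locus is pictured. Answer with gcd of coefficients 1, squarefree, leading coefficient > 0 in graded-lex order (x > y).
1. Degree: a generic line meets the curve in up to 3 points, so deg p = 3.
2. Reading off the gridlines: one x-axis crossing is at x = 0; one y-axis crossing is at y = 0.
3. Together with the visible shape, these determine p as stated.

3*x*y^2 + 3*y^3 - x^2 - 3*x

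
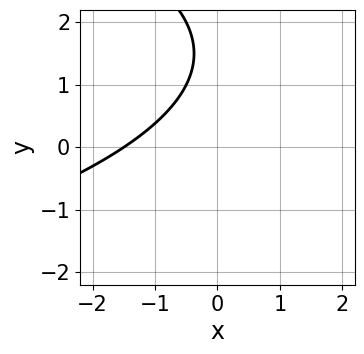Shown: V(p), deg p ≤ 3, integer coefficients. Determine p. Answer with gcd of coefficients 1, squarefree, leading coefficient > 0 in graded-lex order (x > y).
y^2 + 2*x - 3*y + 3

(a) Degree: a generic line meets the curve in up to 2 points, so deg p = 2.
(b) Checking where it meets the axes: no y-intercept at any integer in the box.
(c) Putting this together gives p.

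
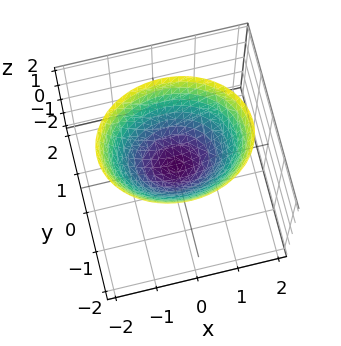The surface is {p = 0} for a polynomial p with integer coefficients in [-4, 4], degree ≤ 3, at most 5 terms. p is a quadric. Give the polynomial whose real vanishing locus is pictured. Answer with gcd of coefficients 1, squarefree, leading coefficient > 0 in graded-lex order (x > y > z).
2*x^2 + 3*y^2 - 3*z

deg p = 2. A paraboloid; a quadric.
Symmetries: it's symmetric under y → −y, forcing even powers of y; the x ↦ −x reflection is a symmetry, so x appears only in even powers.
From the axis intercepts and sections: one z-axis crossing is at z = 0; one y-axis crossing is at y = 0; it crosses the x-axis at the gridline x = 0.
The integer polynomial consistent with all of this is the stated p.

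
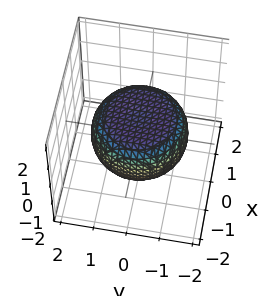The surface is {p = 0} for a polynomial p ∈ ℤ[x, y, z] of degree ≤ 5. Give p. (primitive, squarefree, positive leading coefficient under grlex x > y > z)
x^4 + 2*x^2*y^2 + y^4 - x^2 - y^2 + 3*z^2 - 2

1. deg p = 4. No degree-3 surface has this shape.
2. Symmetry: the z-axis is an axis of rotation, so x and y enter only as x² + y².
3. From the axis intercepts and sections: a circular section at z = 0 has radius between 1 and 2.
4. The integer polynomial consistent with all of this is the stated p.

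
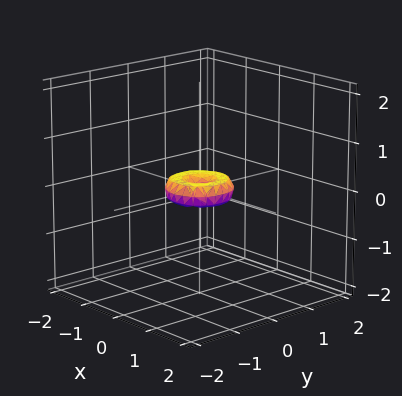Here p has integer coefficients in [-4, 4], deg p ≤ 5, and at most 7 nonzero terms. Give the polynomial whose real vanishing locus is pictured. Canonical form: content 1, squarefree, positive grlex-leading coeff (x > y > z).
(a) The degree is 4 — a generic line meets the surface in up to 4 points.
(b) By symmetry, the z-axis is an axis of rotation, so x and y enter only as x² + y².
(c) From the visible intercepts: a circular section at z = 0 has radius between 0 and 1; one y-axis crossing is at y = 0.
(d) Putting this together gives p.

2*x^4 + 4*x^2*y^2 + 2*y^4 - x^2 - y^2 + 2*z^2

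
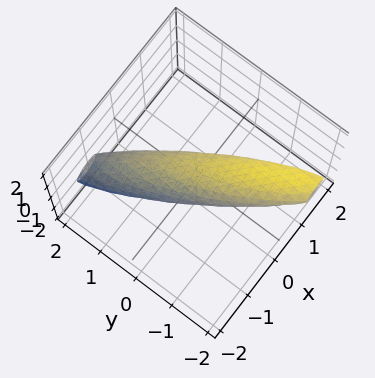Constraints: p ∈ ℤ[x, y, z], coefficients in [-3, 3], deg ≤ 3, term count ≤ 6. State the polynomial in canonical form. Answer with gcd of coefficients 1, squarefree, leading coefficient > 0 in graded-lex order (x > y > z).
deg p = 2. The shape is more complex than any degree-1 surface.
From the visible intercepts: among the integer gridlines, it crosses the y-axis at y ∈ {-1, 1}.
Fitting integer coefficients to these (and the overall shape) gives p.

3*x^2 + 3*x*y - 2*x*z + y^2 + 3*z^2 - 1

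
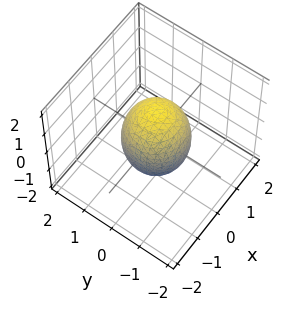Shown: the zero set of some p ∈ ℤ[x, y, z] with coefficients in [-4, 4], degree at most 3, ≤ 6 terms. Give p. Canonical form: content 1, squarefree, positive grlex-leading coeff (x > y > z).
2*x^2 + 2*y^2 + z^2 - 2

First, degree: bounded and convex; a quadric, so deg p = 2.
Next, symmetry: every cross-section ⟂ z is a circle, so x, y appear only via x² + y²; mirror symmetry z ↦ −z ⇒ only even powers of z.
Then, from the visible intercepts: the y-axis gridline crossings are at y ∈ {-1, 1}; the x-axis gridline crossings are at x ∈ {-1, 1}; a circular section at z = 1 has radius between 0 and 1.
Finally, together with the visible shape, these determine p as stated.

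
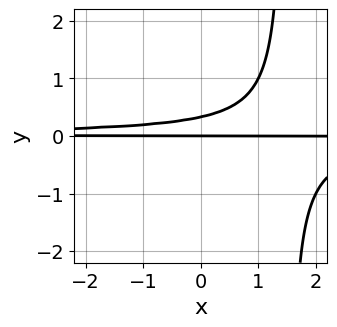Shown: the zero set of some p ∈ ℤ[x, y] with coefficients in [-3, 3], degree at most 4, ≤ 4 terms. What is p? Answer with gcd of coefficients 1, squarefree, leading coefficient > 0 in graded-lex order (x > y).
2*x*y^2 - 3*y^2 + y

Degree: the shape is more complex than any degree-2 curve, so deg p = 3.
Against the integer gridlines: one y-axis crossing is at y = 0; every point of the x-axis in the box is on the curve.
Together with the visible shape, these determine p as stated.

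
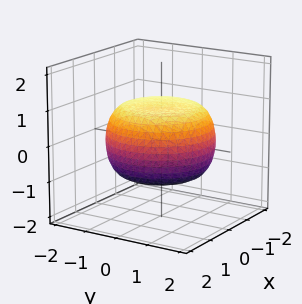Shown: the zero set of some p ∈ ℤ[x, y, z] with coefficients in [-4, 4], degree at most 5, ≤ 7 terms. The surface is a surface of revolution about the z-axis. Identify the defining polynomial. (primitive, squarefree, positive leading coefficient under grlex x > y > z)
(a) The degree is 4 — no degree-3 surface has this shape.
(b) Symmetry: every cross-section ⟂ z is a circle, so x, y appear only via x² + y².
(c) Observable constraints: the z-axis gridline crossings are at z ∈ {-1, 1}; a circular section at z = -1 has radius exactly 1.
(d) Together with the visible shape, these determine p as stated.

x^4 + 2*x^2*y^2 + y^4 - x^2 - y^2 + 3*z^2 - 3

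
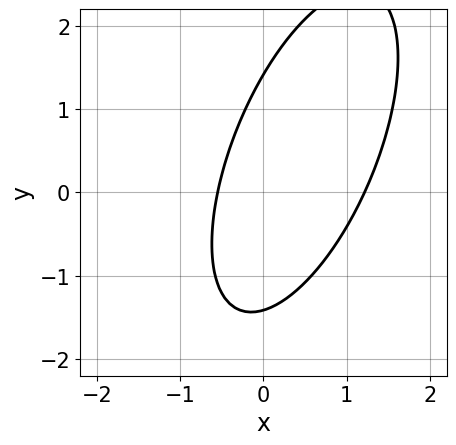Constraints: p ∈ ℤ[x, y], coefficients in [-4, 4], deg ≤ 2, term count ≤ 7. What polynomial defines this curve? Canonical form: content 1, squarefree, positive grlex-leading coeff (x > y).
3*x^2 - 2*x*y + y^2 - 2*x - 2

First, deg p = 2. No degree-1 curve has this shape.
Finally, solving for integer coefficients yields p as stated.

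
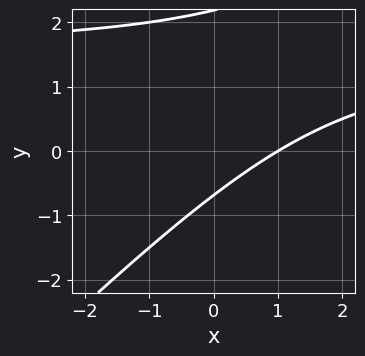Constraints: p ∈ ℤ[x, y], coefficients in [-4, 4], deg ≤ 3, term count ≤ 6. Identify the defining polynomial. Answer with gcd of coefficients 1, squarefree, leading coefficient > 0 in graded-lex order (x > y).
1. The degree is 2 — no degree-1 curve has this shape.
2. Against the integer gridlines: it meets the x-axis at x = 1 (among the integer gridlines).
3. Putting this together gives p.

2*x*y - 2*y^2 - 3*x + 3*y + 3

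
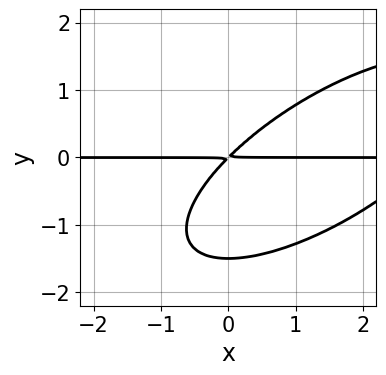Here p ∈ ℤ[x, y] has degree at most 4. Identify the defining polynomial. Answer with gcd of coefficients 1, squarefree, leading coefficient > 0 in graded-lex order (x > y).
x^2*y - 2*x*y^2 + 2*y^3 - 3*x*y + 3*y^2

First, the degree is 3 — a generic line meets the curve in up to 3 points.
Next, from the visible intercepts: the visible x-axis segment lies entirely on the curve.
Finally, together with the visible shape, these determine p as stated.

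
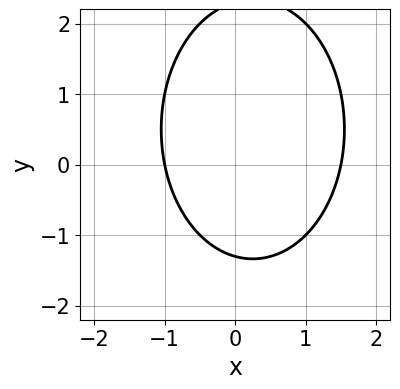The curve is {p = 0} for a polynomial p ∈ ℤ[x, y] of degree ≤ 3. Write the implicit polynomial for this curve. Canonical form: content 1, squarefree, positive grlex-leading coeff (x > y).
2*x^2 + y^2 - x - y - 3

(a) deg p = 2.
(b) From the axis intercepts and sections: it crosses the x-axis at the gridline x = -1.
(c) Assembling these constraints gives the stated polynomial.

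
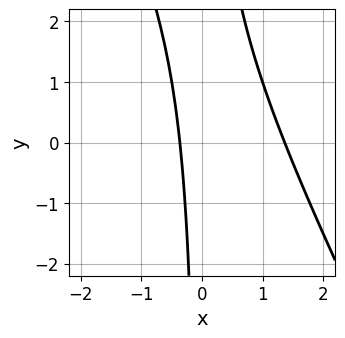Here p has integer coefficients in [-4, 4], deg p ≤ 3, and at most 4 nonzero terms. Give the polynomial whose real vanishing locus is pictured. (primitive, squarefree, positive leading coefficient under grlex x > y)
2*x^2 + x*y - 2*x - 1

1. The degree is 2 — no degree-1 curve has this shape.
2. Reading off the gridlines: the curve avoids every integer y-axis point in the box.
3. Matching integer coefficients to the picture gives p.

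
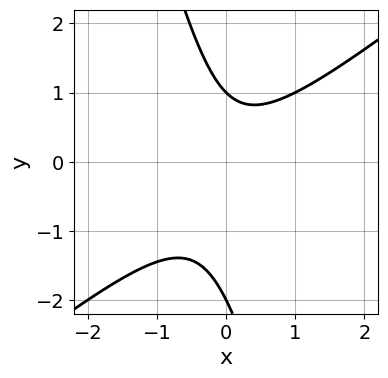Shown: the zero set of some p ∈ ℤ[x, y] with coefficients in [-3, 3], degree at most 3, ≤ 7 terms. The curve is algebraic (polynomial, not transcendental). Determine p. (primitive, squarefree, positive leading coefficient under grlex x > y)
3*x^2 - 3*x*y - y^2 - y + 2

1. deg p = 2.
2. Checking where it meets the axes: among the integer gridlines, it crosses the y-axis at y ∈ {-2, 1}; it misses every integer gridline on the x-axis.
3. Assembling these constraints gives the stated polynomial.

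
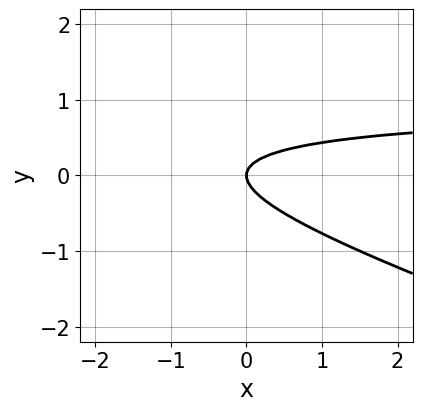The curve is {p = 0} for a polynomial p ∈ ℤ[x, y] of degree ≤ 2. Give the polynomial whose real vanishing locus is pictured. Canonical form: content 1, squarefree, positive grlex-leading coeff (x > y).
x*y + 3*y^2 - x

(a) The degree is 2 — a generic line meets the curve in up to 2 points.
(b) Against the integer gridlines: it crosses the y-axis at the gridline y = 0; one x-axis crossing is at x = 0.
(c) Fitting integer coefficients to these (and the overall shape) gives p.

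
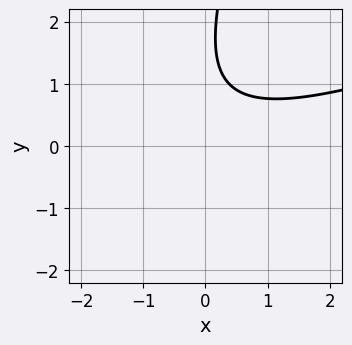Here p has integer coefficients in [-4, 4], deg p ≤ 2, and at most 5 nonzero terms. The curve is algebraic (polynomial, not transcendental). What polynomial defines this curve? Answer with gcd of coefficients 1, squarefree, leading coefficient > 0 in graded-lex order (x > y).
1. The degree is 2 — no degree-1 curve has this shape.
2. Reading off the gridlines: the curve avoids every integer x-axis point in the box; the curve avoids every integer y-axis point in the box.
3. Putting this together gives p.

x^2 - 3*x*y + y^2 - 3*y + 3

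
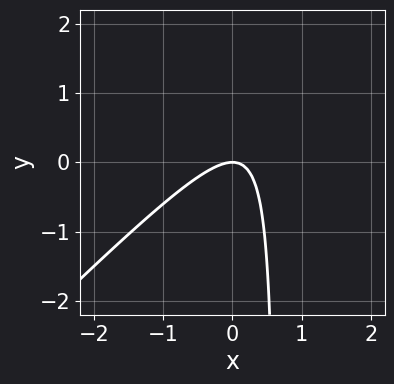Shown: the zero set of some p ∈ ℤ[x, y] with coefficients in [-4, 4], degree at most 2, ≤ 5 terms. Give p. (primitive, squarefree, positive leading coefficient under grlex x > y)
3*x^2 - 3*x*y + 2*y

deg p = 2. The shape is more complex than any degree-1 curve.
Against the integer gridlines: it crosses the y-axis at the gridline y = 0; it crosses the x-axis at the gridline x = 0.
Together with the visible shape, these determine p as stated.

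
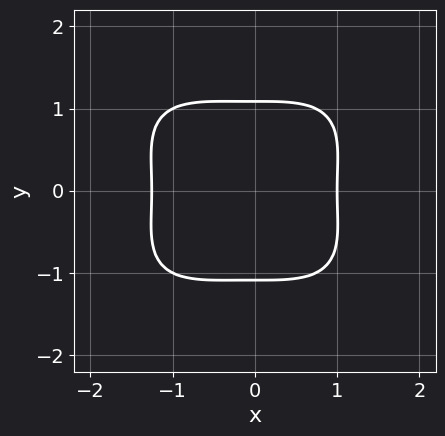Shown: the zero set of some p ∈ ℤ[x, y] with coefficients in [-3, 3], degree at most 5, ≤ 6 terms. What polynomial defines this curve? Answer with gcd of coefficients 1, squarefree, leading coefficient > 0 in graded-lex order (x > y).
2*x^4 + 3*y^4 + x^3 - y^2 - 3

1. deg p = 4. The shape is more complex than any degree-3 curve.
2. Symmetries: it's symmetric under y → −y, forcing even powers of y.
3. Reading off the gridlines: it meets the x-axis at x = 1 (among the integer gridlines).
4. Together with the visible shape, these determine p as stated.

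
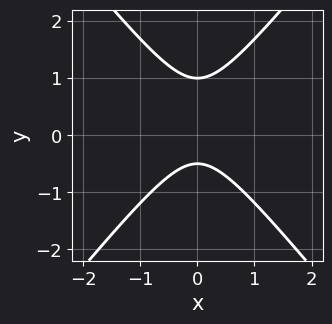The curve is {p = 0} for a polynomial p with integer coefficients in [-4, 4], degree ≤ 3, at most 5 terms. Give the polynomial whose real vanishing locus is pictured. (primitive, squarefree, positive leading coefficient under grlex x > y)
3*x^2 - 2*y^2 + y + 1

First, deg p = 2.
Next, symmetries: it's symmetric under x → −x, forcing even powers of x.
Then, against the integer gridlines: it crosses the y-axis at the gridline y = 1; the curve avoids every integer x-axis point in the box.
Finally, these observations pin down the coefficients.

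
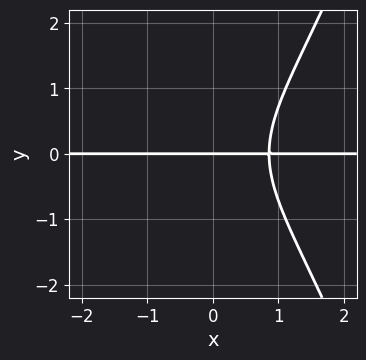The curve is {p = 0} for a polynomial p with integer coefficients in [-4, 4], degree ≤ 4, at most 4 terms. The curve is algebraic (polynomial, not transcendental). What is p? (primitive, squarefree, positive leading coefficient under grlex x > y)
deg p = 4.
Checking where it meets the axes: every point of the x-axis in the box is on the curve; it meets the y-axis at y = 0 (among the integer gridlines).
The integer polynomial consistent with all of this is the stated p.

2*x^3*y - 2*y^3 + 2*x*y - 3*y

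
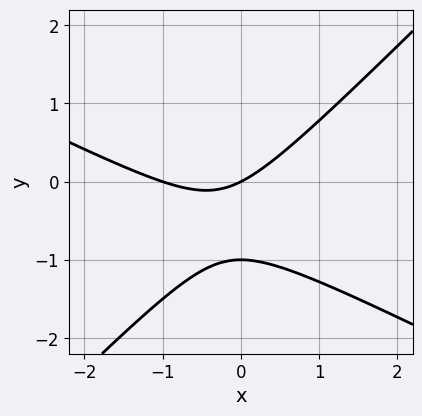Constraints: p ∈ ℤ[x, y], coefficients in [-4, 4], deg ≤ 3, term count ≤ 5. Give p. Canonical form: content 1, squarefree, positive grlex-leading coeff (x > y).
x^2 + x*y - 2*y^2 + x - 2*y

(a) The degree is 2 — a generic line meets the curve in up to 2 points.
(b) Against the integer gridlines: among the integer gridlines, it crosses the y-axis at y ∈ {-1, 0}; the x-axis gridline crossings are at x ∈ {-1, 0}.
(c) Solving for integer coefficients yields p as stated.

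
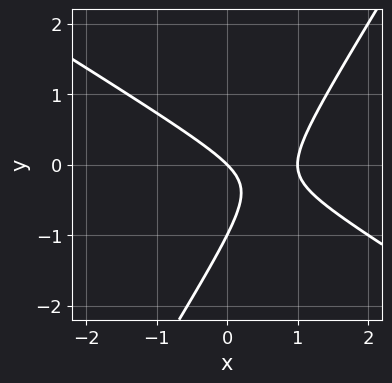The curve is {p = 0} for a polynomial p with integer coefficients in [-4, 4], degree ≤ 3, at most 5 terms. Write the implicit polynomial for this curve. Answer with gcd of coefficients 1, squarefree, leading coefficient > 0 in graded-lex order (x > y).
x^2 + x*y - y^2 - x - y

1. deg p = 2.
2. Reading off the gridlines: among the integer gridlines, it crosses the y-axis at y ∈ {-1, 0}; among the integer gridlines, it crosses the x-axis at x ∈ {0, 1}.
3. The integer polynomial consistent with all of this is the stated p.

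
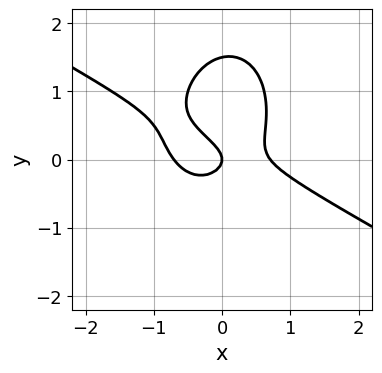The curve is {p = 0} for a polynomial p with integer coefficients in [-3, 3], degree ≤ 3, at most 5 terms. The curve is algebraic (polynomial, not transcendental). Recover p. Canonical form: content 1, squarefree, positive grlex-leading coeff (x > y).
(a) Degree: the shape is more complex than any degree-2 curve, so deg p = 3.
(b) Reading off the gridlines: it crosses the y-axis at the gridline y = 0; one x-axis crossing is at x = 0.
(c) These observations pin down the coefficients.

2*x^3 + 3*x^2*y + 2*y^3 - 3*y^2 - x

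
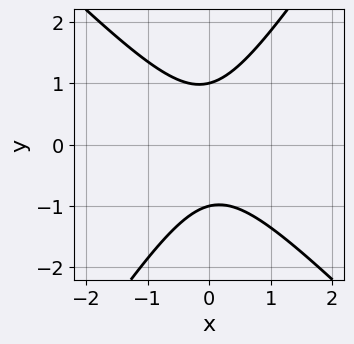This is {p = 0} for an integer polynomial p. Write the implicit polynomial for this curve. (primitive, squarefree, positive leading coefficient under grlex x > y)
3*x^2 + x*y - 2*y^2 + 2

1. deg p = 2. A generic line meets the curve in up to 2 points.
2. Against the integer gridlines: no x-intercept at any integer in the box; among the integer gridlines, it crosses the y-axis at y ∈ {-1, 1}.
3. Assembling these constraints gives the stated polynomial.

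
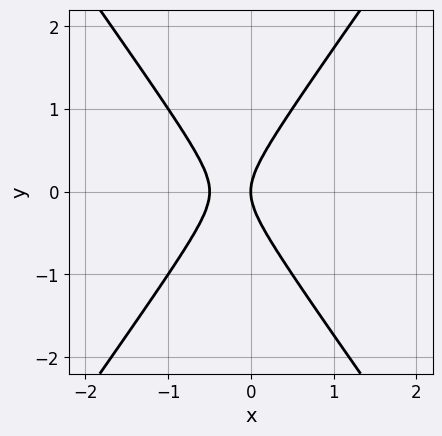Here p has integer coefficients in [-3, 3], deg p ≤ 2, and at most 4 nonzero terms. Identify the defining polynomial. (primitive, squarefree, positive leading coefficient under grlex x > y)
deg p = 2. The shape is more complex than any degree-1 curve.
Symmetries: it's symmetric under y → −y, forcing even powers of y.
Against the integer gridlines: it crosses the y-axis at the gridline y = 0; one x-axis crossing is at x = 0.
Together with the visible shape, these determine p as stated.

2*x^2 - y^2 + x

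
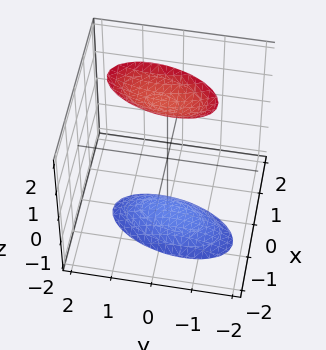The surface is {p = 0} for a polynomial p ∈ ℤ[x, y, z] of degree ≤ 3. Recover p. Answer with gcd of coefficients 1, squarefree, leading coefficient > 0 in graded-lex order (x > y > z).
(a) There are 2 components. Treating them together as one polynomial.
(b) deg p = 2. No degree-1 surface has this shape.
(c) Reading off the gridlines: no x-intercept at any integer in the box; it misses every integer gridline on the y-axis.
(d) Fitting integer coefficients to these (and the overall shape) gives p.

3*x^2 - x*y - x*z + y^2 - z^2 + 3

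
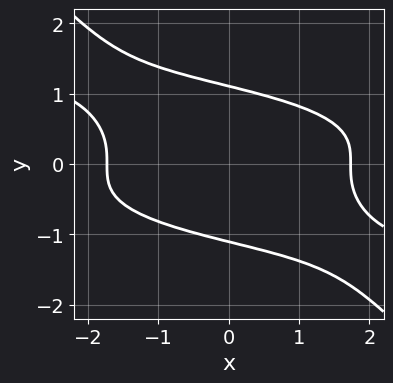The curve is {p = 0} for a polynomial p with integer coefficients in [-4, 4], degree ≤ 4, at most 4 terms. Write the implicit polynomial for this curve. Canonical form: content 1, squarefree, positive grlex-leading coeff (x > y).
2*x*y^3 + 2*y^4 + x^2 - 3

The degree is 4 — the shape is more complex than any degree-3 curve.
Matching integer coefficients to the picture gives p.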